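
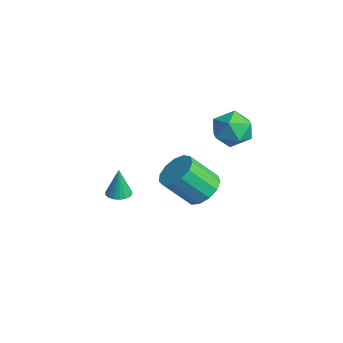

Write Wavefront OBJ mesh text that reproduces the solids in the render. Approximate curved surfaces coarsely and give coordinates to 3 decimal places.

v -1.431 -2.528 1.321
v -0.881 -2.201 1.337
v -1.509 -2.472 2.919
v -1.077 -1.995 1.32
v -1.343 -1.894 1.304
v -1.626 -1.919 1.291
v -1.871 -2.065 1.284
v -2.029 -2.302 1.284
v -2.068 -2.584 1.292
v -1.981 -2.855 1.306
v -1.785 -3.061 1.323
v -1.519 -3.162 1.339
v -1.236 -3.137 1.352
v -0.991 -2.991 1.359
v -0.833 -2.754 1.359
v -0.794 -2.472 1.351
v -2.409 2.353 -0.654
v -1.493 2.639 -0.136
v -1.956 1.353 1.392
v -2.871 1.067 0.874
v -1.929 3.026 0.057
v -2.392 1.74 1.585
v -2.518 3.199 0.024
v -2.98 1.913 1.553
v -3.072 3.103 -0.224
v -3.534 1.818 1.305
v -3.415 2.769 -0.608
v -3.877 1.484 0.92
v -3.439 2.303 -1.007
v -3.901 1.018 0.521
v -3.136 1.853 -1.295
v -3.598 0.567 0.234
v -2.602 1.561 -1.378
v -3.064 0.276 0.15
v -2.006 1.521 -1.232
v -2.469 0.235 0.296
v -1.539 1.745 -0.903
v -2.002 0.459 0.626
v -1.348 2.161 -0.494
v -1.81 0.876 1.034
v -3.39 3.99 3.554
v -2.627 4.873 3.56
v -1.973 2.767 3.3
v -1.21 3.65 3.306
v -1.769 3.356 4.287
v -2.645 4.111 4.444
v -1.955 3.529 2.416
v -2.831 4.284 2.573
v -1.74 4.588 2.856
v -1.625 4.481 4.013
v -2.975 3.159 2.847
v -2.86 3.052 4.004
f 2 1 4
f 2 4 3
f 4 1 5
f 4 5 3
f 5 1 6
f 5 6 3
f 6 1 7
f 6 7 3
f 7 1 8
f 7 8 3
f 8 1 9
f 8 9 3
f 9 1 10
f 9 10 3
f 10 1 11
f 10 11 3
f 11 1 12
f 11 12 3
f 12 1 13
f 12 13 3
f 13 1 14
f 13 14 3
f 14 1 15
f 14 15 3
f 15 1 16
f 15 16 3
f 16 1 2
f 16 2 3
f 18 17 21
f 18 21 19
f 19 21 22
f 19 22 20
f 21 17 23
f 21 23 22
f 22 23 24
f 22 24 20
f 23 17 25
f 23 25 24
f 24 25 26
f 24 26 20
f 25 17 27
f 25 27 26
f 26 27 28
f 26 28 20
f 27 17 29
f 27 29 28
f 28 29 30
f 28 30 20
f 29 17 31
f 29 31 30
f 30 31 32
f 30 32 20
f 31 17 33
f 31 33 32
f 32 33 34
f 32 34 20
f 33 17 35
f 33 35 34
f 34 35 36
f 34 36 20
f 35 17 37
f 35 37 36
f 36 37 38
f 36 38 20
f 37 17 39
f 37 39 38
f 38 39 40
f 38 40 20
f 39 17 18
f 39 18 40
f 40 18 19
f 40 19 20
f 41 52 46
f 41 46 42
f 41 42 48
f 41 48 51
f 41 51 52
f 42 46 50
f 46 52 45
f 52 51 43
f 51 48 47
f 48 42 49
f 44 50 45
f 44 45 43
f 44 43 47
f 44 47 49
f 44 49 50
f 45 50 46
f 43 45 52
f 47 43 51
f 49 47 48
f 50 49 42



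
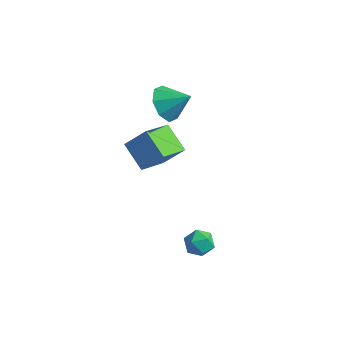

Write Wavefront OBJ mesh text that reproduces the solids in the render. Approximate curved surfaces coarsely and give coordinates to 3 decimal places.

v -1.339 2.051 3.457
v -0.739 2.084 2.645
v -0.241 2.449 4.283
v -1.088 2.76 2.783
v -1.584 3.02 3.315
v -1.936 2.713 3.931
v -1.938 2.018 4.269
v -1.589 1.342 4.131
v -1.093 1.081 3.598
v -0.741 1.389 2.983
v -3.661 2.058 -1.039
v -2.783 2.596 0.025
v -3.537 3.769 -2.007
v -2.659 4.307 -0.944
v -2.361 1.513 -1.836
v -1.483 2.051 -0.773
v -2.237 3.224 -2.805
v -1.359 3.762 -1.741
v 2.734 -1.955 -0.294
v 3.417 -1.827 -0.023
v 3.023 -3.113 -0.477
v 3.706 -2.985 -0.206
v 3.115 -2.964 0.249
v 2.936 -2.248 0.362
v 3.504 -2.692 -0.862
v 3.325 -1.976 -0.749
v 3.893 -2.282 -0.374
v 3.653 -2.451 0.312
v 2.787 -2.489 -0.812
v 2.547 -2.658 -0.126
f 2 1 4
f 2 4 3
f 4 1 5
f 4 5 3
f 5 1 6
f 5 6 3
f 6 1 7
f 6 7 3
f 7 1 8
f 7 8 3
f 8 1 9
f 8 9 3
f 9 1 10
f 9 10 3
f 10 1 2
f 10 2 3
f 12 14 11
f 15 12 11
f 11 14 13
f 13 15 11
f 12 18 14
f 16 12 15
f 16 18 12
f 14 18 13
f 17 15 13
f 13 18 17
f 17 16 15
f 18 16 17
f 19 30 24
f 19 24 20
f 19 20 26
f 19 26 29
f 19 29 30
f 20 24 28
f 24 30 23
f 30 29 21
f 29 26 25
f 26 20 27
f 22 28 23
f 22 23 21
f 22 21 25
f 22 25 27
f 22 27 28
f 23 28 24
f 21 23 30
f 25 21 29
f 27 25 26
f 28 27 20



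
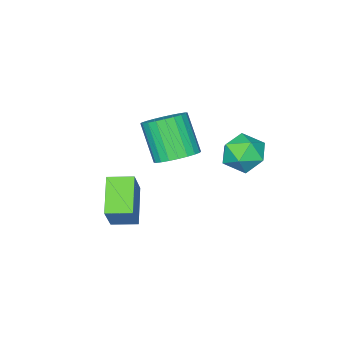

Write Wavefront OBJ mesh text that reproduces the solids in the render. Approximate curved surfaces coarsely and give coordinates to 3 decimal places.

v -0.742 -0.257 2.102
v 0.113 -0.209 2.306
v -0.184 -1.194 3.783
v -1.038 -1.243 3.578
v -0.01 0.069 2.466
v -0.307 -0.916 3.943
v -0.245 0.297 2.571
v -0.541 -0.689 4.048
v -0.555 0.44 2.604
v -0.851 -0.545 4.081
v -0.894 0.477 2.561
v -1.19 -0.508 4.038
v -1.209 0.403 2.448
v -1.505 -0.582 3.925
v -1.453 0.228 2.282
v -1.75 -0.758 3.759
v -1.589 -0.021 2.089
v -1.886 -1.006 3.566
v -1.596 -0.306 1.897
v -1.893 -1.291 3.374
v -1.473 -0.584 1.737
v -1.77 -1.569 3.214
v -1.239 -0.811 1.632
v -1.535 -1.797 3.109
v -0.929 -0.955 1.599
v -1.225 -1.94 3.076
v -0.59 -0.992 1.642
v -0.886 -1.977 3.119
v -0.275 -0.918 1.755
v -0.571 -1.903 3.232
v -0.03 -0.742 1.921
v -0.327 -1.728 3.398
v 0.106 -0.494 2.114
v -0.191 -1.479 3.591
v 0.03 -1.509 -1.963
v -1.01 -2.498 -1.034
v 0.772 -1.026 -0.618
v -0.269 -2.015 0.311
v 0.709 -2.305 -2.051
v -0.332 -3.294 -1.122
v 1.45 -1.822 -0.706
v 0.41 -2.811 0.223
v -3.86 1.147 1.972
v -3.167 1.716 1.67
v -3.013 -0.076 1.61
v -2.32 0.493 1.308
v -2.524 0.445 2.231
v -3.048 1.201 2.454
v -3.132 0.439 0.826
v -3.656 1.195 1.049
v -2.717 1.279 0.961
v -2.342 1.282 1.83
v -3.838 0.358 1.45
v -3.463 0.361 2.319
f 2 1 5
f 2 5 3
f 3 5 6
f 3 6 4
f 5 1 7
f 5 7 6
f 6 7 8
f 6 8 4
f 7 1 9
f 7 9 8
f 8 9 10
f 8 10 4
f 9 1 11
f 9 11 10
f 10 11 12
f 10 12 4
f 11 1 13
f 11 13 12
f 12 13 14
f 12 14 4
f 13 1 15
f 13 15 14
f 14 15 16
f 14 16 4
f 15 1 17
f 15 17 16
f 16 17 18
f 16 18 4
f 17 1 19
f 17 19 18
f 18 19 20
f 18 20 4
f 19 1 21
f 19 21 20
f 20 21 22
f 20 22 4
f 21 1 23
f 21 23 22
f 22 23 24
f 22 24 4
f 23 1 25
f 23 25 24
f 24 25 26
f 24 26 4
f 25 1 27
f 25 27 26
f 26 27 28
f 26 28 4
f 27 1 29
f 27 29 28
f 28 29 30
f 28 30 4
f 29 1 31
f 29 31 30
f 30 31 32
f 30 32 4
f 31 1 33
f 31 33 32
f 32 33 34
f 32 34 4
f 33 1 2
f 33 2 34
f 34 2 3
f 34 3 4
f 36 38 35
f 39 36 35
f 35 38 37
f 37 39 35
f 36 42 38
f 40 36 39
f 40 42 36
f 38 42 37
f 41 39 37
f 37 42 41
f 41 40 39
f 42 40 41
f 43 54 48
f 43 48 44
f 43 44 50
f 43 50 53
f 43 53 54
f 44 48 52
f 48 54 47
f 54 53 45
f 53 50 49
f 50 44 51
f 46 52 47
f 46 47 45
f 46 45 49
f 46 49 51
f 46 51 52
f 47 52 48
f 45 47 54
f 49 45 53
f 51 49 50
f 52 51 44



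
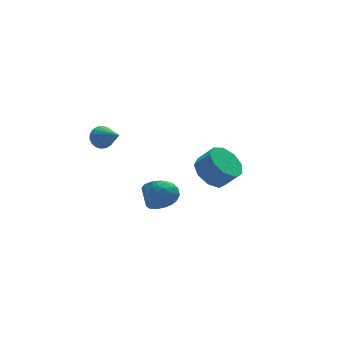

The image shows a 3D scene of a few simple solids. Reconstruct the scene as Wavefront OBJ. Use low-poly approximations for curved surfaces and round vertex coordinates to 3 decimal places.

v 1.784 0.558 -3.237
v 2.607 0.572 -3.769
v 3.179 0.116 -2.894
v 2.356 0.102 -2.363
v 2.544 1.146 -3.429
v 3.116 0.691 -2.554
v 2.125 1.445 -2.999
v 2.697 0.99 -2.124
v 1.547 1.329 -2.681
v 2.119 0.873 -1.806
v 1.079 0.852 -2.623
v 1.651 0.397 -1.749
v 0.941 0.237 -2.853
v 1.513 -0.218 -1.978
v 1.198 -0.227 -3.262
v 1.77 -0.683 -2.388
v 1.729 -0.325 -3.66
v 2.301 -0.78 -2.786
v 2.285 -0.009 -3.86
v 2.857 -0.464 -2.986
v -3.666 0.62 1.246
v -3.223 0.899 1.54
v -3.474 -0.68 2.194
v -3.439 0.969 1.679
v -3.701 0.969 1.733
v -3.956 0.901 1.69
v -4.153 0.777 1.56
v -4.253 0.622 1.367
v -4.237 0.466 1.15
v -4.108 0.341 0.953
v -3.892 0.271 0.813
v -3.63 0.271 0.76
v -3.375 0.339 0.802
v -3.178 0.463 0.933
v -3.078 0.619 1.126
v -3.094 0.774 1.342
v -2.41 -1.301 -1.63
v -1.883 -1.131 -2.083
v -1.797 -2.209 -1.257
v -1.27 -2.039 -1.71
v -1.408 -1.619 -1.147
v -1.786 -1.058 -1.378
v -1.894 -2.282 -1.962
v -2.272 -1.721 -2.193
v -1.564 -1.737 -2.288
v -1.264 -1.328 -1.784
v -2.416 -2.012 -1.556
v -2.116 -1.603 -1.052
v -2.2 -1.136 -1.889
v -1.48 -2.204 -1.451
v -1.561 -1.957 -1.12
v -1.251 -1.857 -1.386
v -2.143 -1.094 -1.475
v -1.834 -0.994 -1.741
v -1.554 -1.281 -1.191
v -1.846 -2.346 -1.599
v -1.537 -2.246 -1.865
v -2.429 -1.483 -1.954
v -2.119 -1.383 -2.22
v -2.126 -2.059 -2.149
v -1.703 -1.393 -2.276
v -1.343 -1.926 -2.057
v -1.709 -2.069 -2.205
v -1.932 -1.739 -2.34
v -1.526 -1.152 -1.98
v -1.166 -1.686 -1.761
v -1.247 -1.439 -1.43
v -1.47 -1.109 -1.565
v -1.339 -1.508 -2.1
v -2.514 -1.654 -1.579
v -2.154 -2.188 -1.36
v -2.21 -2.231 -1.775
v -2.433 -1.901 -1.91
v -2.337 -1.414 -1.283
v -1.977 -1.947 -1.064
v -1.748 -1.601 -1
v -1.971 -1.271 -1.135
v -2.341 -1.832 -1.24
v -1.004 0.306 -4.159
v -0.823 0.009 -3.646
v -0.534 0.978 -3.188
v -0.716 1.274 -3.701
v -0.499 0.041 -3.917
v -0.21 1.009 -3.459
v -0.411 0.196 -4.302
v -0.122 1.165 -3.844
v -0.601 0.403 -4.62
v -0.312 1.372 -4.161
v -0.98 0.564 -4.722
v -0.691 1.533 -4.264
v -1.37 0.605 -4.561
v -1.081 1.573 -4.102
v -1.589 0.505 -4.212
v -1.3 1.474 -3.753
v -1.535 0.312 -3.838
v -1.246 1.281 -3.38
v -1.232 0.116 -3.615
v -0.943 1.085 -3.156
f 2 1 5
f 2 5 3
f 3 5 6
f 3 6 4
f 5 1 7
f 5 7 6
f 6 7 8
f 6 8 4
f 7 1 9
f 7 9 8
f 8 9 10
f 8 10 4
f 9 1 11
f 9 11 10
f 10 11 12
f 10 12 4
f 11 1 13
f 11 13 12
f 12 13 14
f 12 14 4
f 13 1 15
f 13 15 14
f 14 15 16
f 14 16 4
f 15 1 17
f 15 17 16
f 16 17 18
f 16 18 4
f 17 1 19
f 17 19 18
f 18 19 20
f 18 20 4
f 19 1 2
f 19 2 20
f 20 2 3
f 20 3 4
f 22 21 24
f 22 24 23
f 24 21 25
f 24 25 23
f 25 21 26
f 25 26 23
f 26 21 27
f 26 27 23
f 27 21 28
f 27 28 23
f 28 21 29
f 28 29 23
f 29 21 30
f 29 30 23
f 30 21 31
f 30 31 23
f 31 21 32
f 31 32 23
f 32 21 33
f 32 33 23
f 33 21 34
f 33 34 23
f 34 21 35
f 34 35 23
f 35 21 36
f 35 36 23
f 36 21 22
f 36 22 23
f 37 74 53
f 74 48 77
f 53 77 42
f 74 77 53
f 37 53 49
f 53 42 54
f 49 54 38
f 53 54 49
f 37 49 58
f 49 38 59
f 58 59 44
f 49 59 58
f 37 58 70
f 58 44 73
f 70 73 47
f 58 73 70
f 37 70 74
f 70 47 78
f 74 78 48
f 70 78 74
f 38 54 65
f 54 42 68
f 65 68 46
f 54 68 65
f 42 77 55
f 77 48 76
f 55 76 41
f 77 76 55
f 48 78 75
f 78 47 71
f 75 71 39
f 78 71 75
f 47 73 72
f 73 44 60
f 72 60 43
f 73 60 72
f 44 59 64
f 59 38 61
f 64 61 45
f 59 61 64
f 40 66 52
f 66 46 67
f 52 67 41
f 66 67 52
f 40 52 50
f 52 41 51
f 50 51 39
f 52 51 50
f 40 50 57
f 50 39 56
f 57 56 43
f 50 56 57
f 40 57 62
f 57 43 63
f 62 63 45
f 57 63 62
f 40 62 66
f 62 45 69
f 66 69 46
f 62 69 66
f 41 67 55
f 67 46 68
f 55 68 42
f 67 68 55
f 39 51 75
f 51 41 76
f 75 76 48
f 51 76 75
f 43 56 72
f 56 39 71
f 72 71 47
f 56 71 72
f 45 63 64
f 63 43 60
f 64 60 44
f 63 60 64
f 46 69 65
f 69 45 61
f 65 61 38
f 69 61 65
f 80 79 83
f 80 83 81
f 81 83 84
f 81 84 82
f 83 79 85
f 83 85 84
f 84 85 86
f 84 86 82
f 85 79 87
f 85 87 86
f 86 87 88
f 86 88 82
f 87 79 89
f 87 89 88
f 88 89 90
f 88 90 82
f 89 79 91
f 89 91 90
f 90 91 92
f 90 92 82
f 91 79 93
f 91 93 92
f 92 93 94
f 92 94 82
f 93 79 95
f 93 95 94
f 94 95 96
f 94 96 82
f 95 79 97
f 95 97 96
f 96 97 98
f 96 98 82
f 97 79 80
f 97 80 98
f 98 80 81
f 98 81 82



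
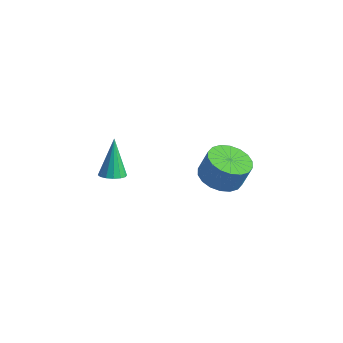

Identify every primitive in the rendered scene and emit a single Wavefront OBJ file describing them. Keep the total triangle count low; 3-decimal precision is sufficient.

v 2.443 2.719 2.987
v 3.25 2.388 2.809
v 3.564 2.59 3.854
v 2.757 2.921 4.033
v 3.291 2.773 2.722
v 3.605 2.974 3.768
v 3.164 3.147 2.688
v 3.478 3.348 3.734
v 2.895 3.436 2.713
v 3.209 3.637 3.759
v 2.535 3.583 2.793
v 2.849 3.784 3.838
v 2.158 3.559 2.911
v 2.472 3.761 3.956
v 1.837 3.369 3.044
v 2.151 3.57 4.089
v 1.636 3.05 3.166
v 1.95 3.252 4.211
v 1.595 2.666 3.252
v 1.909 2.867 4.298
v 1.722 2.292 3.286
v 2.036 2.493 4.332
v 1.991 2.003 3.261
v 2.305 2.204 4.307
v 2.351 1.856 3.182
v 2.665 2.057 4.227
v 2.728 1.879 3.064
v 3.042 2.081 4.109
v 3.049 2.07 2.931
v 3.363 2.271 3.976
v -2.172 1.632 0.95
v -1.775 1.311 1.179
v -2.628 2.208 2.55
v -1.645 1.564 1.125
v -1.656 1.835 1.024
v -1.805 2.052 0.903
v -2.053 2.157 0.795
v -2.333 2.12 0.729
v -2.57 1.953 0.721
v -2.7 1.7 0.776
v -2.689 1.429 0.876
v -2.539 1.212 0.997
v -2.291 1.107 1.105
v -2.012 1.143 1.172
f 2 1 5
f 2 5 3
f 3 5 6
f 3 6 4
f 5 1 7
f 5 7 6
f 6 7 8
f 6 8 4
f 7 1 9
f 7 9 8
f 8 9 10
f 8 10 4
f 9 1 11
f 9 11 10
f 10 11 12
f 10 12 4
f 11 1 13
f 11 13 12
f 12 13 14
f 12 14 4
f 13 1 15
f 13 15 14
f 14 15 16
f 14 16 4
f 15 1 17
f 15 17 16
f 16 17 18
f 16 18 4
f 17 1 19
f 17 19 18
f 18 19 20
f 18 20 4
f 19 1 21
f 19 21 20
f 20 21 22
f 20 22 4
f 21 1 23
f 21 23 22
f 22 23 24
f 22 24 4
f 23 1 25
f 23 25 24
f 24 25 26
f 24 26 4
f 25 1 27
f 25 27 26
f 26 27 28
f 26 28 4
f 27 1 29
f 27 29 28
f 28 29 30
f 28 30 4
f 29 1 2
f 29 2 30
f 30 2 3
f 30 3 4
f 32 31 34
f 32 34 33
f 34 31 35
f 34 35 33
f 35 31 36
f 35 36 33
f 36 31 37
f 36 37 33
f 37 31 38
f 37 38 33
f 38 31 39
f 38 39 33
f 39 31 40
f 39 40 33
f 40 31 41
f 40 41 33
f 41 31 42
f 41 42 33
f 42 31 43
f 42 43 33
f 43 31 44
f 43 44 33
f 44 31 32
f 44 32 33



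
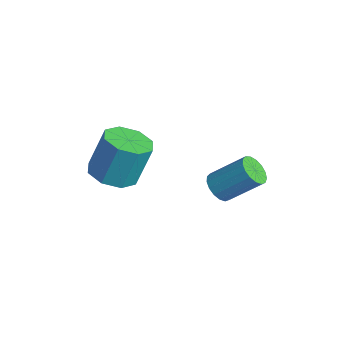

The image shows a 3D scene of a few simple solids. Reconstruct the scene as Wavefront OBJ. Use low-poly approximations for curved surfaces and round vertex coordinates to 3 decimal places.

v 0.582 0.072 1.038
v 1.036 -0.347 1.159
v 1.693 0.668 2.222
v 1.238 1.088 2.102
v 1.148 -0.183 0.932
v 1.805 0.833 1.995
v 1.13 0.04 0.73
v 1.787 1.056 1.793
v 0.987 0.271 0.599
v 1.644 1.286 1.662
v 0.751 0.456 0.568
v 1.407 1.471 1.631
v 0.476 0.553 0.645
v 1.132 1.568 1.708
v 0.225 0.54 0.812
v 0.882 1.555 1.875
v 0.056 0.42 1.031
v 0.713 1.435 2.094
v 0.008 0.22 1.252
v 0.664 1.235 2.315
v 0.091 -0.013 1.424
v 0.747 1.002 2.487
v 0.286 -0.227 1.507
v 0.943 0.788 2.57
v 0.549 -0.372 1.483
v 1.206 0.643 2.546
v 0.82 -0.416 1.358
v 1.477 0.599 2.421
v -0.876 -3.232 1.896
v -0.275 -3.893 2.117
v -0.204 -3.289 3.726
v -0.804 -2.628 3.504
v 0.041 -3.308 1.884
v 0.112 -2.705 3.493
v -0.18 -2.679 1.657
v -0.109 -2.075 3.266
v -0.808 -2.374 1.571
v -0.737 -1.77 3.18
v -1.476 -2.571 1.674
v -1.405 -1.967 3.283
v -1.792 -3.155 1.907
v -1.721 -2.552 3.516
v -1.571 -3.785 2.134
v -1.5 -3.181 3.743
v -0.943 -4.09 2.22
v -0.872 -3.486 3.829
f 2 1 5
f 2 5 3
f 3 5 6
f 3 6 4
f 5 1 7
f 5 7 6
f 6 7 8
f 6 8 4
f 7 1 9
f 7 9 8
f 8 9 10
f 8 10 4
f 9 1 11
f 9 11 10
f 10 11 12
f 10 12 4
f 11 1 13
f 11 13 12
f 12 13 14
f 12 14 4
f 13 1 15
f 13 15 14
f 14 15 16
f 14 16 4
f 15 1 17
f 15 17 16
f 16 17 18
f 16 18 4
f 17 1 19
f 17 19 18
f 18 19 20
f 18 20 4
f 19 1 21
f 19 21 20
f 20 21 22
f 20 22 4
f 21 1 23
f 21 23 22
f 22 23 24
f 22 24 4
f 23 1 25
f 23 25 24
f 24 25 26
f 24 26 4
f 25 1 27
f 25 27 26
f 26 27 28
f 26 28 4
f 27 1 2
f 27 2 28
f 28 2 3
f 28 3 4
f 30 29 33
f 30 33 31
f 31 33 34
f 31 34 32
f 33 29 35
f 33 35 34
f 34 35 36
f 34 36 32
f 35 29 37
f 35 37 36
f 36 37 38
f 36 38 32
f 37 29 39
f 37 39 38
f 38 39 40
f 38 40 32
f 39 29 41
f 39 41 40
f 40 41 42
f 40 42 32
f 41 29 43
f 41 43 42
f 42 43 44
f 42 44 32
f 43 29 45
f 43 45 44
f 44 45 46
f 44 46 32
f 45 29 30
f 45 30 46
f 46 30 31
f 46 31 32



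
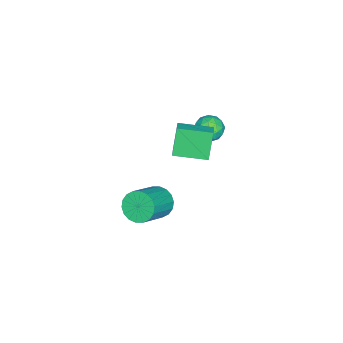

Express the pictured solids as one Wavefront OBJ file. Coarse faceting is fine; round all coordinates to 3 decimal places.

v -0.784 1.299 -1.967
v -1.545 1.229 -0.227
v -1.461 3.168 -2.188
v -2.222 3.098 -0.448
v 0.042 1.642 -1.592
v -0.719 1.572 0.148
v -0.635 3.511 -1.813
v -1.396 3.441 -0.073
v 2.953 2.133 -2.889
v 3.494 2.252 -3.722
v 5.248 1.966 -2.623
v 4.707 1.847 -1.791
v 3.462 2.667 -3.564
v 5.217 2.381 -2.465
v 3.33 2.976 -3.273
v 5.085 2.69 -2.174
v 3.123 3.118 -2.905
v 4.878 2.832 -1.807
v 2.883 3.065 -2.535
v 4.637 2.779 -1.436
v 2.656 2.828 -2.234
v 4.41 2.542 -1.136
v 2.488 2.453 -2.064
v 4.242 2.167 -0.965
v 2.412 2.014 -2.057
v 4.166 1.728 -0.958
v 2.443 1.599 -2.215
v 4.198 1.313 -1.116
v 2.575 1.29 -2.506
v 4.33 1.004 -1.407
v 2.782 1.148 -2.873
v 4.537 0.862 -1.775
v 3.023 1.201 -3.244
v 4.777 0.915 -2.145
v 3.25 1.438 -3.544
v 5.004 1.152 -2.446
v 3.418 1.813 -3.715
v 5.172 1.527 -2.616
v -2.765 3.168 -1.955
v -2.22 2.852 -1.292
v -3.78 2.148 -1.608
v -3.235 1.832 -0.945
v -3.623 2.656 -0.864
v -2.997 3.286 -1.078
v -3.003 1.714 -1.822
v -2.377 2.344 -2.036
v -2.368 1.953 -1.21
v -2.751 2.535 -0.617
v -3.249 2.465 -2.283
v -3.632 3.047 -1.69
v -2.404 3.1 -1.654
v -3.596 1.9 -1.246
v -3.825 2.385 -1.198
v -3.504 2.199 -0.808
v -2.86 3.355 -1.528
v -2.54 3.169 -1.138
v -3.364 3.054 -0.886
v -3.46 1.831 -1.762
v -3.14 1.645 -1.372
v -2.496 2.801 -2.092
v -2.175 2.615 -1.702
v -2.636 1.946 -2.014
v -2.17 2.385 -1.216
v -2.766 1.786 -1.012
v -2.63 1.716 -1.528
v -2.262 2.087 -1.654
v -2.395 2.728 -0.867
v -2.991 2.128 -0.664
v -3.22 2.612 -0.616
v -2.851 2.983 -0.742
v -2.482 2.199 -0.819
v -3.009 2.872 -2.236
v -3.605 2.272 -2.033
v -3.149 2.017 -2.158
v -2.78 2.388 -2.284
v -3.234 3.214 -1.888
v -3.83 2.615 -1.684
v -3.738 2.913 -1.246
v -3.37 3.284 -1.372
v -3.518 2.801 -2.081
f 2 4 1
f 5 2 1
f 1 4 3
f 3 5 1
f 2 8 4
f 6 2 5
f 6 8 2
f 4 8 3
f 7 5 3
f 3 8 7
f 7 6 5
f 8 6 7
f 10 9 13
f 10 13 11
f 11 13 14
f 11 14 12
f 13 9 15
f 13 15 14
f 14 15 16
f 14 16 12
f 15 9 17
f 15 17 16
f 16 17 18
f 16 18 12
f 17 9 19
f 17 19 18
f 18 19 20
f 18 20 12
f 19 9 21
f 19 21 20
f 20 21 22
f 20 22 12
f 21 9 23
f 21 23 22
f 22 23 24
f 22 24 12
f 23 9 25
f 23 25 24
f 24 25 26
f 24 26 12
f 25 9 27
f 25 27 26
f 26 27 28
f 26 28 12
f 27 9 29
f 27 29 28
f 28 29 30
f 28 30 12
f 29 9 31
f 29 31 30
f 30 31 32
f 30 32 12
f 31 9 33
f 31 33 32
f 32 33 34
f 32 34 12
f 33 9 35
f 33 35 34
f 34 35 36
f 34 36 12
f 35 9 37
f 35 37 36
f 36 37 38
f 36 38 12
f 37 9 10
f 37 10 38
f 38 10 11
f 38 11 12
f 39 76 55
f 76 50 79
f 55 79 44
f 76 79 55
f 39 55 51
f 55 44 56
f 51 56 40
f 55 56 51
f 39 51 60
f 51 40 61
f 60 61 46
f 51 61 60
f 39 60 72
f 60 46 75
f 72 75 49
f 60 75 72
f 39 72 76
f 72 49 80
f 76 80 50
f 72 80 76
f 40 56 67
f 56 44 70
f 67 70 48
f 56 70 67
f 44 79 57
f 79 50 78
f 57 78 43
f 79 78 57
f 50 80 77
f 80 49 73
f 77 73 41
f 80 73 77
f 49 75 74
f 75 46 62
f 74 62 45
f 75 62 74
f 46 61 66
f 61 40 63
f 66 63 47
f 61 63 66
f 42 68 54
f 68 48 69
f 54 69 43
f 68 69 54
f 42 54 52
f 54 43 53
f 52 53 41
f 54 53 52
f 42 52 59
f 52 41 58
f 59 58 45
f 52 58 59
f 42 59 64
f 59 45 65
f 64 65 47
f 59 65 64
f 42 64 68
f 64 47 71
f 68 71 48
f 64 71 68
f 43 69 57
f 69 48 70
f 57 70 44
f 69 70 57
f 41 53 77
f 53 43 78
f 77 78 50
f 53 78 77
f 45 58 74
f 58 41 73
f 74 73 49
f 58 73 74
f 47 65 66
f 65 45 62
f 66 62 46
f 65 62 66
f 48 71 67
f 71 47 63
f 67 63 40
f 71 63 67



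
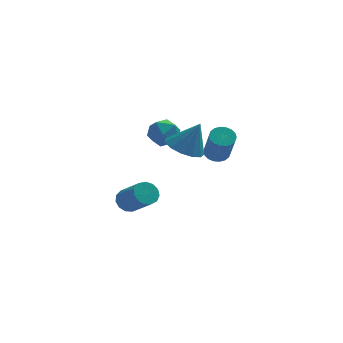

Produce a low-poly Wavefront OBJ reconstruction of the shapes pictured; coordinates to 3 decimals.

v -1.166 2.324 -3.568
v -0.514 2.51 -3.866
v 0.377 1.302 -2.669
v -0.274 1.116 -2.372
v -0.579 2.775 -3.55
v 0.312 1.567 -2.354
v -0.83 2.896 -3.241
v 0.061 1.688 -2.044
v -1.188 2.836 -3.035
v -0.296 1.628 -1.838
v -1.538 2.614 -2.998
v -0.647 1.406 -1.802
v -1.771 2.299 -3.143
v -0.879 1.091 -1.946
v -1.811 1.992 -3.423
v -0.919 0.784 -2.226
v -1.646 1.791 -3.748
v -0.755 0.583 -2.552
v -1.329 1.759 -4.017
v -0.438 0.551 -2.821
v -0.96 1.906 -4.143
v -0.069 0.698 -2.947
v -0.656 2.186 -4.087
v 0.235 0.978 -2.89
v 1.42 -2.114 2.543
v 2.359 -2.221 2.086
v 2.18 -2.086 4.097
v 2.257 -1.639 2.124
v 1.89 -1.208 2.296
v 1.373 -1.065 2.547
v 0.871 -1.255 2.796
v 0.544 -1.718 2.965
v 0.494 -2.306 3
v 0.738 -2.834 2.89
v 1.199 -3.133 2.67
v 1.73 -3.109 2.41
v 2.162 -2.769 2.192
v 0.742 3.477 0.843
v 1.51 2.962 1.128
v -0.19 2.258 1.152
v 0.578 1.743 1.437
v 0.275 2.493 1.967
v 0.851 3.246 1.776
v 0.469 1.974 0.504
v 1.045 2.727 0.313
v 1.341 2.033 0.918
v 1.221 2.354 1.823
v 0.099 2.866 0.457
v -0.021 3.187 1.362
v 3.243 1.308 0.362
v 3.707 1.744 0.601
v 3.901 0.608 2.297
v 3.437 0.172 2.058
v 3.447 1.857 0.707
v 3.641 0.721 2.402
v 3.147 1.862 0.745
v 3.341 0.726 2.44
v 2.866 1.757 0.707
v 3.06 0.621 2.402
v 2.659 1.563 0.6
v 2.853 0.427 2.295
v 2.568 1.319 0.447
v 2.762 0.183 2.142
v 2.611 1.072 0.277
v 2.805 -0.064 1.972
v 2.779 0.872 0.123
v 2.973 -0.264 1.819
v 3.039 0.759 0.018
v 3.233 -0.377 1.713
v 3.339 0.754 -0.02
v 3.533 -0.382 1.675
v 3.62 0.859 0.018
v 3.814 -0.277 1.713
v 3.827 1.053 0.125
v 4.021 -0.083 1.82
v 3.918 1.297 0.278
v 4.112 0.161 1.973
v 3.875 1.544 0.448
v 4.069 0.408 2.143
f 2 1 5
f 2 5 3
f 3 5 6
f 3 6 4
f 5 1 7
f 5 7 6
f 6 7 8
f 6 8 4
f 7 1 9
f 7 9 8
f 8 9 10
f 8 10 4
f 9 1 11
f 9 11 10
f 10 11 12
f 10 12 4
f 11 1 13
f 11 13 12
f 12 13 14
f 12 14 4
f 13 1 15
f 13 15 14
f 14 15 16
f 14 16 4
f 15 1 17
f 15 17 16
f 16 17 18
f 16 18 4
f 17 1 19
f 17 19 18
f 18 19 20
f 18 20 4
f 19 1 21
f 19 21 20
f 20 21 22
f 20 22 4
f 21 1 23
f 21 23 22
f 22 23 24
f 22 24 4
f 23 1 2
f 23 2 24
f 24 2 3
f 24 3 4
f 26 25 28
f 26 28 27
f 28 25 29
f 28 29 27
f 29 25 30
f 29 30 27
f 30 25 31
f 30 31 27
f 31 25 32
f 31 32 27
f 32 25 33
f 32 33 27
f 33 25 34
f 33 34 27
f 34 25 35
f 34 35 27
f 35 25 36
f 35 36 27
f 36 25 37
f 36 37 27
f 37 25 26
f 37 26 27
f 38 49 43
f 38 43 39
f 38 39 45
f 38 45 48
f 38 48 49
f 39 43 47
f 43 49 42
f 49 48 40
f 48 45 44
f 45 39 46
f 41 47 42
f 41 42 40
f 41 40 44
f 41 44 46
f 41 46 47
f 42 47 43
f 40 42 49
f 44 40 48
f 46 44 45
f 47 46 39
f 51 50 54
f 51 54 52
f 52 54 55
f 52 55 53
f 54 50 56
f 54 56 55
f 55 56 57
f 55 57 53
f 56 50 58
f 56 58 57
f 57 58 59
f 57 59 53
f 58 50 60
f 58 60 59
f 59 60 61
f 59 61 53
f 60 50 62
f 60 62 61
f 61 62 63
f 61 63 53
f 62 50 64
f 62 64 63
f 63 64 65
f 63 65 53
f 64 50 66
f 64 66 65
f 65 66 67
f 65 67 53
f 66 50 68
f 66 68 67
f 67 68 69
f 67 69 53
f 68 50 70
f 68 70 69
f 69 70 71
f 69 71 53
f 70 50 72
f 70 72 71
f 71 72 73
f 71 73 53
f 72 50 74
f 72 74 73
f 73 74 75
f 73 75 53
f 74 50 76
f 74 76 75
f 75 76 77
f 75 77 53
f 76 50 78
f 76 78 77
f 77 78 79
f 77 79 53
f 78 50 51
f 78 51 79
f 79 51 52
f 79 52 53



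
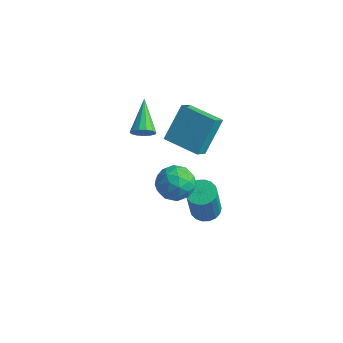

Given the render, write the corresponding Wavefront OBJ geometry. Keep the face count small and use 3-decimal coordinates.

v 0.59 -1.334 1.605
v 0.977 -0.954 1.4
v -0.27 0.014 2.475
v 0.736 -0.966 1.18
v 0.448 -1.095 1.095
v 0.205 -1.3 1.172
v 0.084 -1.515 1.386
v 0.124 -1.673 1.67
v 0.312 -1.723 1.933
v 0.588 -1.649 2.091
v 0.865 -1.476 2.095
v 1.054 -1.257 1.944
v 1.096 -1.062 1.684
v 2.609 0.629 -4.724
v 3.322 0.722 -4.758
v 3.504 0.065 -2.73
v 2.791 -0.029 -2.696
v 3.218 1.007 -4.656
v 3.4 0.35 -2.628
v 2.993 1.217 -4.568
v 3.175 0.56 -2.539
v 2.692 1.311 -4.511
v 2.874 0.654 -2.482
v 2.374 1.27 -4.495
v 2.556 0.613 -2.467
v 2.103 1.101 -4.526
v 2.285 0.444 -2.497
v 1.933 0.839 -4.595
v 2.115 0.182 -2.567
v 1.896 0.535 -4.69
v 2.078 -0.122 -2.662
v 2 0.25 -4.792
v 2.182 -0.407 -2.764
v 2.225 0.04 -4.881
v 2.407 -0.617 -2.852
v 2.526 -0.054 -4.938
v 2.708 -0.711 -2.909
v 2.844 -0.013 -4.953
v 3.026 -0.67 -2.925
v 3.115 0.156 -4.923
v 3.297 -0.501 -2.894
v 3.285 0.418 -4.853
v 3.467 -0.239 -2.825
v 0.787 -0.039 0.163
v 0.893 1.217 1.65
v 0.741 0.679 -0.441
v 0.848 1.936 1.046
v 2.552 -0.036 0.034
v 2.659 1.221 1.521
v 2.507 0.683 -0.57
v 2.613 1.939 0.917
v 2.299 -0.828 -0.396
v 2.894 -1.386 0.104
v 2.126 -1.954 -1.444
v 2.721 -2.512 -0.944
v 1.857 -2.299 -0.593
v 1.964 -1.603 0.055
v 3.056 -1.737 -1.395
v 3.163 -1.041 -0.747
v 3.363 -1.947 -0.513
v 2.621 -2.295 -0.018
v 2.399 -1.045 -1.322
v 1.657 -1.393 -0.827
v 2.612 -1.008 -0.054
v 2.408 -2.332 -1.286
v 1.9 -2.207 -1.08
v 2.25 -2.534 -0.786
v 2.065 -1.136 -0.083
v 2.415 -1.464 0.211
v 1.805 -2.001 -0.199
v 2.605 -1.876 -1.551
v 2.955 -2.204 -1.257
v 2.77 -0.806 -0.554
v 3.12 -1.133 -0.26
v 3.215 -1.339 -1.141
v 3.237 -1.666 -0.123
v 3.135 -2.327 -0.739
v 3.332 -1.872 -1.004
v 3.395 -1.463 -0.623
v 2.801 -1.87 0.169
v 2.7 -2.532 -0.448
v 2.192 -2.407 -0.241
v 2.254 -1.998 0.139
v 3.077 -2.2 -0.194
v 2.32 -0.808 -0.892
v 2.219 -1.47 -1.509
v 2.766 -1.342 -1.479
v 2.828 -0.933 -1.099
v 1.885 -1.013 -0.601
v 1.783 -1.674 -1.217
v 1.625 -1.877 -0.717
v 1.688 -1.468 -0.336
v 1.943 -1.14 -1.146
f 2 1 4
f 2 4 3
f 4 1 5
f 4 5 3
f 5 1 6
f 5 6 3
f 6 1 7
f 6 7 3
f 7 1 8
f 7 8 3
f 8 1 9
f 8 9 3
f 9 1 10
f 9 10 3
f 10 1 11
f 10 11 3
f 11 1 12
f 11 12 3
f 12 1 13
f 12 13 3
f 13 1 2
f 13 2 3
f 15 14 18
f 15 18 16
f 16 18 19
f 16 19 17
f 18 14 20
f 18 20 19
f 19 20 21
f 19 21 17
f 20 14 22
f 20 22 21
f 21 22 23
f 21 23 17
f 22 14 24
f 22 24 23
f 23 24 25
f 23 25 17
f 24 14 26
f 24 26 25
f 25 26 27
f 25 27 17
f 26 14 28
f 26 28 27
f 27 28 29
f 27 29 17
f 28 14 30
f 28 30 29
f 29 30 31
f 29 31 17
f 30 14 32
f 30 32 31
f 31 32 33
f 31 33 17
f 32 14 34
f 32 34 33
f 33 34 35
f 33 35 17
f 34 14 36
f 34 36 35
f 35 36 37
f 35 37 17
f 36 14 38
f 36 38 37
f 37 38 39
f 37 39 17
f 38 14 40
f 38 40 39
f 39 40 41
f 39 41 17
f 40 14 42
f 40 42 41
f 41 42 43
f 41 43 17
f 42 14 15
f 42 15 43
f 43 15 16
f 43 16 17
f 45 47 44
f 48 45 44
f 44 47 46
f 46 48 44
f 45 51 47
f 49 45 48
f 49 51 45
f 47 51 46
f 50 48 46
f 46 51 50
f 50 49 48
f 51 49 50
f 52 89 68
f 89 63 92
f 68 92 57
f 89 92 68
f 52 68 64
f 68 57 69
f 64 69 53
f 68 69 64
f 52 64 73
f 64 53 74
f 73 74 59
f 64 74 73
f 52 73 85
f 73 59 88
f 85 88 62
f 73 88 85
f 52 85 89
f 85 62 93
f 89 93 63
f 85 93 89
f 53 69 80
f 69 57 83
f 80 83 61
f 69 83 80
f 57 92 70
f 92 63 91
f 70 91 56
f 92 91 70
f 63 93 90
f 93 62 86
f 90 86 54
f 93 86 90
f 62 88 87
f 88 59 75
f 87 75 58
f 88 75 87
f 59 74 79
f 74 53 76
f 79 76 60
f 74 76 79
f 55 81 67
f 81 61 82
f 67 82 56
f 81 82 67
f 55 67 65
f 67 56 66
f 65 66 54
f 67 66 65
f 55 65 72
f 65 54 71
f 72 71 58
f 65 71 72
f 55 72 77
f 72 58 78
f 77 78 60
f 72 78 77
f 55 77 81
f 77 60 84
f 81 84 61
f 77 84 81
f 56 82 70
f 82 61 83
f 70 83 57
f 82 83 70
f 54 66 90
f 66 56 91
f 90 91 63
f 66 91 90
f 58 71 87
f 71 54 86
f 87 86 62
f 71 86 87
f 60 78 79
f 78 58 75
f 79 75 59
f 78 75 79
f 61 84 80
f 84 60 76
f 80 76 53
f 84 76 80



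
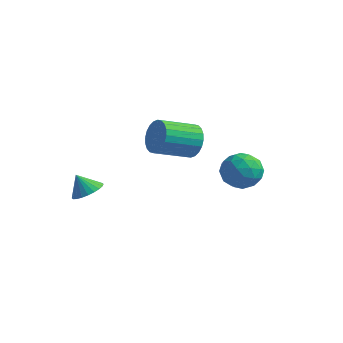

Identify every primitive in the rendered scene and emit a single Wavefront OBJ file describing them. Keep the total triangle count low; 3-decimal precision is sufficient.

v -2.762 -3.685 -2.581
v -2.083 -4.094 -2.201
v -3.378 -3.775 -1.579
v -2.012 -3.766 -2.128
v -2.056 -3.426 -2.125
v -2.208 -3.125 -2.191
v -2.443 -2.909 -2.316
v -2.728 -2.811 -2.482
v -3.018 -2.847 -2.663
v -3.268 -3.01 -2.831
v -3.442 -3.276 -2.962
v -3.512 -3.604 -3.034
v -3.468 -3.944 -3.038
v -3.317 -4.245 -2.972
v -3.081 -4.461 -2.847
v -2.797 -4.559 -2.681
v -2.507 -4.523 -2.5
v -2.256 -4.36 -2.332
v -0.301 2.055 -1.156
v 0.385 1.95 -0.368
v -0.772 0.32 0.423
v -1.459 0.425 -0.364
v 0.119 2.217 -0.207
v -1.038 0.586 0.584
v -0.211 2.459 -0.191
v -1.368 0.829 0.6
v -0.555 2.64 -0.321
v -1.712 1.009 0.47
v -0.86 2.732 -0.578
v -2.017 1.101 0.213
v -1.08 2.72 -0.924
v -2.237 1.09 -0.133
v -1.182 2.608 -1.304
v -2.339 0.977 -0.513
v -1.149 2.411 -1.662
v -2.307 0.781 -0.871
v -0.988 2.16 -1.943
v -2.145 0.53 -1.152
v -0.722 1.894 -2.104
v -1.879 0.263 -1.313
v -0.392 1.651 -2.12
v -1.549 0.021 -1.329
v -0.048 1.471 -1.99
v -1.205 -0.16 -1.199
v 0.257 1.379 -1.733
v -0.9 -0.252 -0.942
v 0.477 1.39 -1.387
v -0.68 -0.24 -0.596
v 0.579 1.503 -1.007
v -0.578 -0.128 -0.216
v 0.547 1.699 -0.649
v -0.611 0.069 0.142
v 3.863 0.81 -1.998
v 4.656 0.343 -1.315
v 2.524 0.137 -0.905
v 3.317 -0.33 -0.222
v 3.199 0.809 -0.266
v 4.026 1.225 -0.942
v 3.154 -0.745 -1.278
v 3.981 -0.329 -1.954
v 4.217 -0.618 -0.87
v 4.246 0.342 -0.245
v 2.934 0.138 -1.975
v 2.963 1.098 -1.35
v 4.377 0.636 -1.753
v 2.803 -0.156 -0.467
v 2.734 0.514 -0.493
v 3.2 0.239 -0.092
v 4.007 1.154 -1.533
v 4.473 0.879 -1.132
v 3.617 1.153 -0.515
v 2.707 -0.399 -1.088
v 3.173 -0.674 -0.687
v 3.98 0.241 -2.128
v 4.446 -0.034 -1.727
v 3.563 -0.673 -1.705
v 4.585 -0.204 -1.09
v 3.799 -0.6 -0.447
v 3.702 -0.843 -1.068
v 4.189 -0.599 -1.465
v 4.602 0.36 -0.722
v 3.815 -0.036 -0.08
v 3.746 0.634 -0.106
v 4.232 0.878 -0.503
v 4.344 -0.205 -0.461
v 3.365 0.516 -2.14
v 2.578 0.12 -1.498
v 2.948 -0.398 -1.717
v 3.434 -0.154 -2.114
v 3.381 1.08 -1.773
v 2.595 0.684 -1.13
v 2.991 1.079 -0.755
v 3.478 1.323 -1.152
v 2.836 0.685 -1.759
f 2 1 4
f 2 4 3
f 4 1 5
f 4 5 3
f 5 1 6
f 5 6 3
f 6 1 7
f 6 7 3
f 7 1 8
f 7 8 3
f 8 1 9
f 8 9 3
f 9 1 10
f 9 10 3
f 10 1 11
f 10 11 3
f 11 1 12
f 11 12 3
f 12 1 13
f 12 13 3
f 13 1 14
f 13 14 3
f 14 1 15
f 14 15 3
f 15 1 16
f 15 16 3
f 16 1 17
f 16 17 3
f 17 1 18
f 17 18 3
f 18 1 2
f 18 2 3
f 20 19 23
f 20 23 21
f 21 23 24
f 21 24 22
f 23 19 25
f 23 25 24
f 24 25 26
f 24 26 22
f 25 19 27
f 25 27 26
f 26 27 28
f 26 28 22
f 27 19 29
f 27 29 28
f 28 29 30
f 28 30 22
f 29 19 31
f 29 31 30
f 30 31 32
f 30 32 22
f 31 19 33
f 31 33 32
f 32 33 34
f 32 34 22
f 33 19 35
f 33 35 34
f 34 35 36
f 34 36 22
f 35 19 37
f 35 37 36
f 36 37 38
f 36 38 22
f 37 19 39
f 37 39 38
f 38 39 40
f 38 40 22
f 39 19 41
f 39 41 40
f 40 41 42
f 40 42 22
f 41 19 43
f 41 43 42
f 42 43 44
f 42 44 22
f 43 19 45
f 43 45 44
f 44 45 46
f 44 46 22
f 45 19 47
f 45 47 46
f 46 47 48
f 46 48 22
f 47 19 49
f 47 49 48
f 48 49 50
f 48 50 22
f 49 19 51
f 49 51 50
f 50 51 52
f 50 52 22
f 51 19 20
f 51 20 52
f 52 20 21
f 52 21 22
f 53 90 69
f 90 64 93
f 69 93 58
f 90 93 69
f 53 69 65
f 69 58 70
f 65 70 54
f 69 70 65
f 53 65 74
f 65 54 75
f 74 75 60
f 65 75 74
f 53 74 86
f 74 60 89
f 86 89 63
f 74 89 86
f 53 86 90
f 86 63 94
f 90 94 64
f 86 94 90
f 54 70 81
f 70 58 84
f 81 84 62
f 70 84 81
f 58 93 71
f 93 64 92
f 71 92 57
f 93 92 71
f 64 94 91
f 94 63 87
f 91 87 55
f 94 87 91
f 63 89 88
f 89 60 76
f 88 76 59
f 89 76 88
f 60 75 80
f 75 54 77
f 80 77 61
f 75 77 80
f 56 82 68
f 82 62 83
f 68 83 57
f 82 83 68
f 56 68 66
f 68 57 67
f 66 67 55
f 68 67 66
f 56 66 73
f 66 55 72
f 73 72 59
f 66 72 73
f 56 73 78
f 73 59 79
f 78 79 61
f 73 79 78
f 56 78 82
f 78 61 85
f 82 85 62
f 78 85 82
f 57 83 71
f 83 62 84
f 71 84 58
f 83 84 71
f 55 67 91
f 67 57 92
f 91 92 64
f 67 92 91
f 59 72 88
f 72 55 87
f 88 87 63
f 72 87 88
f 61 79 80
f 79 59 76
f 80 76 60
f 79 76 80
f 62 85 81
f 85 61 77
f 81 77 54
f 85 77 81



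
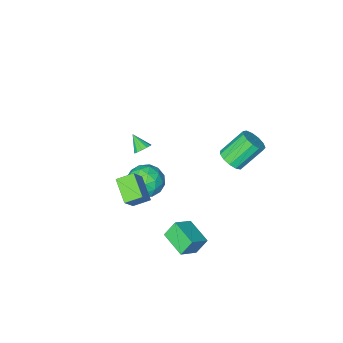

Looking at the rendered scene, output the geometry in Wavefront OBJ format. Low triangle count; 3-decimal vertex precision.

v 1.836 -0.523 -3.074
v 1.522 -2.025 -2.275
v 0.878 -0.08 -2.617
v 0.565 -1.582 -1.817
v 2.715 0.002 -1.743
v 2.402 -1.5 -0.943
v 1.758 0.445 -1.285
v 1.444 -1.057 -0.486
v -0.111 -1.665 -4.298
v 0.546 -2.676 -4.634
v -1.306 -2.824 -3.146
v -0.649 -3.835 -3.482
v -0.128 -2.967 -2.747
v 0.61 -2.25 -3.459
v -1.37 -3.25 -4.321
v -0.632 -2.533 -5.033
v -0.233 -3.655 -4.648
v 0.535 -3.48 -3.676
v -1.295 -2.02 -4.104
v -0.527 -1.845 -3.132
v 0.322 -2.069 -4.567
v -1.082 -3.431 -3.213
v -0.776 -2.921 -2.781
v -0.39 -3.515 -2.979
v 0.361 -1.819 -3.877
v 0.746 -2.413 -4.074
v 0.35 -2.584 -2.965
v -1.506 -3.087 -3.706
v -1.121 -3.681 -3.903
v -0.37 -1.985 -4.801
v 0.016 -2.579 -4.999
v -1.11 -2.916 -4.815
v 0.251 -3.239 -4.773
v -0.452 -3.92 -4.096
v -0.876 -3.576 -4.589
v -0.442 -3.155 -5.007
v 0.702 -3.136 -4.201
v -0.001 -3.817 -3.524
v 0.306 -3.307 -3.092
v 0.74 -2.886 -3.511
v 0.244 -3.711 -4.21
v -0.759 -1.683 -4.256
v -1.462 -2.364 -3.579
v -1.5 -2.614 -4.269
v -1.066 -2.193 -4.688
v -0.308 -1.58 -3.684
v -1.011 -2.261 -3.007
v -0.318 -2.345 -2.773
v 0.116 -1.924 -3.191
v -1.004 -1.789 -3.57
v -2.359 3.431 2.778
v -1.813 3.13 3.355
v -3.155 3.428 4.78
v -3.701 3.729 4.202
v -1.735 3.602 3.329
v -3.078 3.9 4.754
v -1.856 4.02 3.129
v -3.198 4.317 4.553
v -2.136 4.25 2.816
v -3.478 4.548 4.241
v -2.487 4.221 2.492
v -3.829 4.519 3.916
v -2.797 3.941 2.258
v -4.14 4.239 3.683
v -2.968 3.499 2.189
v -4.311 3.797 3.614
v -2.946 3.035 2.307
v -4.288 3.333 3.732
v -2.737 2.697 2.575
v -4.079 2.995 3.999
v -2.408 2.592 2.907
v -3.75 2.89 4.331
v -2.064 2.754 3.198
v -3.406 3.051 4.622
v 0.245 2.092 -4.277
v -0.407 2.269 -3.273
v 0.188 3.828 -4.62
v -0.464 4.005 -3.616
v 1.424 2.275 -3.544
v 0.772 2.452 -2.54
v 1.367 4.011 -3.887
v 0.715 4.188 -2.883
v -0.669 -3.53 -1.493
v -0.39 -3.171 -1.102
v -0.531 -4.47 -0.727
v -0.719 -3.157 -1.026
v -1.032 -3.262 -1.098
v -1.23 -3.452 -1.296
v -1.25 -3.667 -1.556
v -1.085 -3.838 -1.796
v -0.788 -3.912 -1.94
v -0.453 -3.864 -1.942
v -0.187 -3.711 -1.801
v -0.074 -3.5 -1.563
v -0.149 -3.298 -1.302
f 2 4 1
f 5 2 1
f 1 4 3
f 3 5 1
f 2 8 4
f 6 2 5
f 6 8 2
f 4 8 3
f 7 5 3
f 3 8 7
f 7 6 5
f 8 6 7
f 9 46 25
f 46 20 49
f 25 49 14
f 46 49 25
f 9 25 21
f 25 14 26
f 21 26 10
f 25 26 21
f 9 21 30
f 21 10 31
f 30 31 16
f 21 31 30
f 9 30 42
f 30 16 45
f 42 45 19
f 30 45 42
f 9 42 46
f 42 19 50
f 46 50 20
f 42 50 46
f 10 26 37
f 26 14 40
f 37 40 18
f 26 40 37
f 14 49 27
f 49 20 48
f 27 48 13
f 49 48 27
f 20 50 47
f 50 19 43
f 47 43 11
f 50 43 47
f 19 45 44
f 45 16 32
f 44 32 15
f 45 32 44
f 16 31 36
f 31 10 33
f 36 33 17
f 31 33 36
f 12 38 24
f 38 18 39
f 24 39 13
f 38 39 24
f 12 24 22
f 24 13 23
f 22 23 11
f 24 23 22
f 12 22 29
f 22 11 28
f 29 28 15
f 22 28 29
f 12 29 34
f 29 15 35
f 34 35 17
f 29 35 34
f 12 34 38
f 34 17 41
f 38 41 18
f 34 41 38
f 13 39 27
f 39 18 40
f 27 40 14
f 39 40 27
f 11 23 47
f 23 13 48
f 47 48 20
f 23 48 47
f 15 28 44
f 28 11 43
f 44 43 19
f 28 43 44
f 17 35 36
f 35 15 32
f 36 32 16
f 35 32 36
f 18 41 37
f 41 17 33
f 37 33 10
f 41 33 37
f 52 51 55
f 52 55 53
f 53 55 56
f 53 56 54
f 55 51 57
f 55 57 56
f 56 57 58
f 56 58 54
f 57 51 59
f 57 59 58
f 58 59 60
f 58 60 54
f 59 51 61
f 59 61 60
f 60 61 62
f 60 62 54
f 61 51 63
f 61 63 62
f 62 63 64
f 62 64 54
f 63 51 65
f 63 65 64
f 64 65 66
f 64 66 54
f 65 51 67
f 65 67 66
f 66 67 68
f 66 68 54
f 67 51 69
f 67 69 68
f 68 69 70
f 68 70 54
f 69 51 71
f 69 71 70
f 70 71 72
f 70 72 54
f 71 51 73
f 71 73 72
f 72 73 74
f 72 74 54
f 73 51 52
f 73 52 74
f 74 52 53
f 74 53 54
f 76 78 75
f 79 76 75
f 75 78 77
f 77 79 75
f 76 82 78
f 80 76 79
f 80 82 76
f 78 82 77
f 81 79 77
f 77 82 81
f 81 80 79
f 82 80 81
f 84 83 86
f 84 86 85
f 86 83 87
f 86 87 85
f 87 83 88
f 87 88 85
f 88 83 89
f 88 89 85
f 89 83 90
f 89 90 85
f 90 83 91
f 90 91 85
f 91 83 92
f 91 92 85
f 92 83 93
f 92 93 85
f 93 83 94
f 93 94 85
f 94 83 95
f 94 95 85
f 95 83 84
f 95 84 85



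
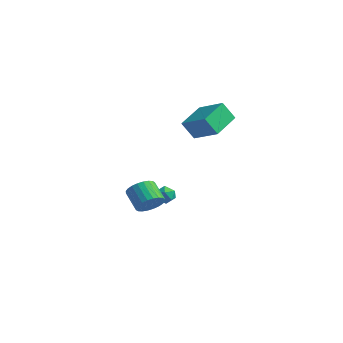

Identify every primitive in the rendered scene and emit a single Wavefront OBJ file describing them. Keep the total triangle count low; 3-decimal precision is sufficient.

v -1.713 2.295 2.471
v -2.159 4.096 3.132
v -3.425 2.151 1.707
v -3.871 3.953 2.368
v -1.249 2.827 1.332
v -1.695 4.629 1.993
v -2.961 2.684 0.568
v -3.407 4.485 1.229
v 0.403 -3.646 -1.628
v 0.819 -3.001 -1.288
v -0.227 -2.769 -0.451
v -0.643 -3.414 -0.792
v 0.658 -2.852 -1.531
v -0.388 -2.619 -0.694
v 0.458 -2.823 -1.789
v -0.589 -2.591 -0.952
v 0.249 -2.92 -2.022
v -0.797 -2.688 -1.185
v 0.064 -3.128 -2.196
v -0.982 -2.895 -1.359
v -0.069 -3.414 -2.283
v -1.115 -3.182 -1.446
v -0.131 -3.736 -2.271
v -1.177 -3.503 -1.434
v -0.111 -4.044 -2.161
v -1.157 -3.811 -1.324
v -0.013 -4.291 -1.969
v -1.059 -4.059 -1.132
v 0.148 -4.441 -1.726
v -0.898 -4.208 -0.889
v 0.349 -4.469 -1.468
v -0.698 -4.237 -0.631
v 0.557 -4.372 -1.235
v -0.489 -4.14 -0.398
v 0.742 -4.165 -1.061
v -0.304 -3.932 -0.224
v 0.875 -3.878 -0.974
v -0.171 -3.646 -0.137
v 0.937 -3.557 -0.986
v -0.109 -3.324 -0.149
v 0.917 -3.249 -1.096
v -0.129 -3.016 -0.259
v -4.218 1.191 -3.397
v -3.955 1.464 -3.965
v -3.245 0.716 -3.175
v -2.982 0.989 -3.743
v -3.146 1.391 -3.215
v -3.748 1.684 -3.352
v -3.452 0.496 -3.788
v -4.054 0.789 -3.925
v -3.482 1.035 -4.207
v -3.293 1.588 -3.853
v -3.907 0.592 -3.287
v -3.718 1.145 -2.933
f 2 4 1
f 5 2 1
f 1 4 3
f 3 5 1
f 2 8 4
f 6 2 5
f 6 8 2
f 4 8 3
f 7 5 3
f 3 8 7
f 7 6 5
f 8 6 7
f 10 9 13
f 10 13 11
f 11 13 14
f 11 14 12
f 13 9 15
f 13 15 14
f 14 15 16
f 14 16 12
f 15 9 17
f 15 17 16
f 16 17 18
f 16 18 12
f 17 9 19
f 17 19 18
f 18 19 20
f 18 20 12
f 19 9 21
f 19 21 20
f 20 21 22
f 20 22 12
f 21 9 23
f 21 23 22
f 22 23 24
f 22 24 12
f 23 9 25
f 23 25 24
f 24 25 26
f 24 26 12
f 25 9 27
f 25 27 26
f 26 27 28
f 26 28 12
f 27 9 29
f 27 29 28
f 28 29 30
f 28 30 12
f 29 9 31
f 29 31 30
f 30 31 32
f 30 32 12
f 31 9 33
f 31 33 32
f 32 33 34
f 32 34 12
f 33 9 35
f 33 35 34
f 34 35 36
f 34 36 12
f 35 9 37
f 35 37 36
f 36 37 38
f 36 38 12
f 37 9 39
f 37 39 38
f 38 39 40
f 38 40 12
f 39 9 41
f 39 41 40
f 40 41 42
f 40 42 12
f 41 9 10
f 41 10 42
f 42 10 11
f 42 11 12
f 43 54 48
f 43 48 44
f 43 44 50
f 43 50 53
f 43 53 54
f 44 48 52
f 48 54 47
f 54 53 45
f 53 50 49
f 50 44 51
f 46 52 47
f 46 47 45
f 46 45 49
f 46 49 51
f 46 51 52
f 47 52 48
f 45 47 54
f 49 45 53
f 51 49 50
f 52 51 44



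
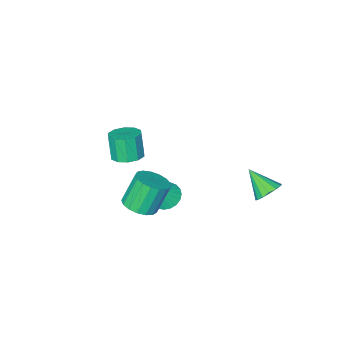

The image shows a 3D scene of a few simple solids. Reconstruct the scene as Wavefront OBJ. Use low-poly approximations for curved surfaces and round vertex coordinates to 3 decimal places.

v 1.644 -2.006 1.09
v 2.278 -2.694 0.926
v 2.151 -3.182 2.487
v 1.516 -2.494 2.65
v 2.57 -2.215 1.1
v 2.443 -2.704 2.66
v 2.509 -1.657 1.27
v 2.381 -2.145 2.83
v 2.117 -1.231 1.371
v 1.989 -1.72 2.931
v 1.544 -1.102 1.365
v 1.416 -1.59 2.925
v 1.009 -1.318 1.253
v 0.882 -1.806 2.814
v 0.717 -1.796 1.08
v 0.59 -2.285 2.64
v 0.779 -2.355 0.91
v 0.651 -2.843 2.47
v 1.171 -2.78 0.809
v 1.043 -3.269 2.369
v 1.744 -2.91 0.815
v 1.616 -3.398 2.375
v -3.422 4.179 0.026
v -2.939 3.788 -0.597
v -3.058 2.801 1.174
v -2.647 4.054 -0.37
v -2.562 4.353 -0.038
v -2.708 4.606 0.312
v -3.046 4.744 0.585
v -3.484 4.731 0.708
v -3.906 4.57 0.648
v -4.198 4.304 0.422
v -4.282 4.004 0.089
v -4.136 3.751 -0.26
v -3.799 3.613 -0.533
v -3.361 3.626 -0.656
v 3.899 2.632 1.6
v 4.523 3.371 1.893
v 3.665 3.406 3.633
v 3.041 2.668 3.34
v 4.146 3.606 1.702
v 3.289 3.642 3.442
v 3.713 3.619 1.488
v 2.855 3.654 3.228
v 3.322 3.405 1.3
v 2.464 3.441 3.04
v 3.064 3.015 1.181
v 2.206 3.05 2.92
v 2.996 2.537 1.157
v 2.139 2.572 2.897
v 3.136 2.08 1.235
v 2.278 2.116 2.975
v 3.45 1.751 1.397
v 2.592 1.786 3.137
v 3.867 1.623 1.605
v 3.009 1.658 3.345
v 4.292 1.726 1.812
v 3.434 1.762 3.552
v 4.626 2.037 1.971
v 3.768 2.073 3.71
v 4.794 2.485 2.044
v 3.936 2.52 3.784
v 4.757 2.966 2.016
v 3.899 3.001 3.756
v 1.166 1.014 -0.347
v 1.694 0.288 -0.547
v 1.894 1.226 0.807
v 1.883 0.573 -0.718
v 1.948 0.934 -0.825
v 1.877 1.31 -0.85
v 1.684 1.634 -0.787
v 1.401 1.851 -0.649
v 1.078 1.923 -0.458
v 0.769 1.838 -0.248
v 0.53 1.611 -0.055
v 0.4 1.28 0.088
v 0.403 0.904 0.155
v 0.538 0.546 0.136
v 0.781 0.27 0.033
v 1.091 0.122 -0.136
v 1.414 0.128 -0.341
f 2 1 5
f 2 5 3
f 3 5 6
f 3 6 4
f 5 1 7
f 5 7 6
f 6 7 8
f 6 8 4
f 7 1 9
f 7 9 8
f 8 9 10
f 8 10 4
f 9 1 11
f 9 11 10
f 10 11 12
f 10 12 4
f 11 1 13
f 11 13 12
f 12 13 14
f 12 14 4
f 13 1 15
f 13 15 14
f 14 15 16
f 14 16 4
f 15 1 17
f 15 17 16
f 16 17 18
f 16 18 4
f 17 1 19
f 17 19 18
f 18 19 20
f 18 20 4
f 19 1 21
f 19 21 20
f 20 21 22
f 20 22 4
f 21 1 2
f 21 2 22
f 22 2 3
f 22 3 4
f 24 23 26
f 24 26 25
f 26 23 27
f 26 27 25
f 27 23 28
f 27 28 25
f 28 23 29
f 28 29 25
f 29 23 30
f 29 30 25
f 30 23 31
f 30 31 25
f 31 23 32
f 31 32 25
f 32 23 33
f 32 33 25
f 33 23 34
f 33 34 25
f 34 23 35
f 34 35 25
f 35 23 36
f 35 36 25
f 36 23 24
f 36 24 25
f 38 37 41
f 38 41 39
f 39 41 42
f 39 42 40
f 41 37 43
f 41 43 42
f 42 43 44
f 42 44 40
f 43 37 45
f 43 45 44
f 44 45 46
f 44 46 40
f 45 37 47
f 45 47 46
f 46 47 48
f 46 48 40
f 47 37 49
f 47 49 48
f 48 49 50
f 48 50 40
f 49 37 51
f 49 51 50
f 50 51 52
f 50 52 40
f 51 37 53
f 51 53 52
f 52 53 54
f 52 54 40
f 53 37 55
f 53 55 54
f 54 55 56
f 54 56 40
f 55 37 57
f 55 57 56
f 56 57 58
f 56 58 40
f 57 37 59
f 57 59 58
f 58 59 60
f 58 60 40
f 59 37 61
f 59 61 60
f 60 61 62
f 60 62 40
f 61 37 63
f 61 63 62
f 62 63 64
f 62 64 40
f 63 37 38
f 63 38 64
f 64 38 39
f 64 39 40
f 66 65 68
f 66 68 67
f 68 65 69
f 68 69 67
f 69 65 70
f 69 70 67
f 70 65 71
f 70 71 67
f 71 65 72
f 71 72 67
f 72 65 73
f 72 73 67
f 73 65 74
f 73 74 67
f 74 65 75
f 74 75 67
f 75 65 76
f 75 76 67
f 76 65 77
f 76 77 67
f 77 65 78
f 77 78 67
f 78 65 79
f 78 79 67
f 79 65 80
f 79 80 67
f 80 65 81
f 80 81 67
f 81 65 66
f 81 66 67



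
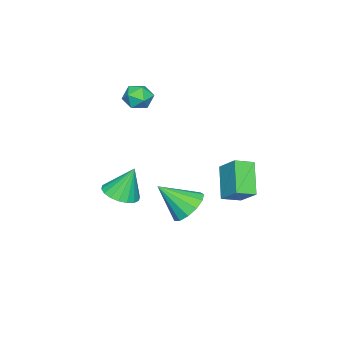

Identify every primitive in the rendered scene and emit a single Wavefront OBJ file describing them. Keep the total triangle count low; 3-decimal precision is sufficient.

v -4.067 1.18 -0.415
v -3.611 2.15 0.531
v -2.9 1.853 -1.668
v -2.444 2.824 -0.722
v -3.356 0.536 -0.098
v -2.9 1.507 0.848
v -2.189 1.21 -1.351
v -1.733 2.18 -0.405
v -2.23 -0.428 -2.419
v -1.285 -0.372 -2.771
v -1.67 -1.712 -1.121
v -1.327 0.022 -2.363
v -1.657 0.273 -1.973
v -2.168 0.302 -1.724
v -2.699 0.099 -1.697
v -3.081 -0.272 -1.898
v -3.193 -0.692 -2.265
v -2.999 -1.028 -2.681
v -2.561 -1.174 -3.014
v -2.018 -1.083 -3.158
v -1.542 -0.784 -3.068
v -0.14 -2.745 -0.999
v 0.365 -3.433 -0.654
v -0.48 -2.215 0.559
v 0.639 -3.132 -0.697
v 0.759 -2.754 -0.799
v 0.7 -2.374 -0.941
v 0.476 -2.068 -1.094
v 0.129 -1.896 -1.229
v -0.27 -1.892 -1.318
v -0.644 -2.057 -1.343
v -0.918 -2.359 -1.301
v -1.038 -2.737 -1.198
v -0.979 -3.116 -1.056
v -0.755 -3.422 -0.903
v -0.409 -3.594 -0.768
v -0.009 -3.598 -0.68
v -4.612 -3.804 2.552
v -3.915 -3.449 2.39
v -4.045 -4.491 3.49
v -3.348 -4.136 3.328
v -3.944 -3.715 3.655
v -4.294 -3.291 3.076
v -3.666 -4.649 2.804
v -4.016 -4.225 2.225
v -3.33 -3.971 2.546
v -3.502 -3.394 3.072
v -4.458 -4.546 2.808
v -4.63 -3.969 3.334
f 2 4 1
f 5 2 1
f 1 4 3
f 3 5 1
f 2 8 4
f 6 2 5
f 6 8 2
f 4 8 3
f 7 5 3
f 3 8 7
f 7 6 5
f 8 6 7
f 10 9 12
f 10 12 11
f 12 9 13
f 12 13 11
f 13 9 14
f 13 14 11
f 14 9 15
f 14 15 11
f 15 9 16
f 15 16 11
f 16 9 17
f 16 17 11
f 17 9 18
f 17 18 11
f 18 9 19
f 18 19 11
f 19 9 20
f 19 20 11
f 20 9 21
f 20 21 11
f 21 9 10
f 21 10 11
f 23 22 25
f 23 25 24
f 25 22 26
f 25 26 24
f 26 22 27
f 26 27 24
f 27 22 28
f 27 28 24
f 28 22 29
f 28 29 24
f 29 22 30
f 29 30 24
f 30 22 31
f 30 31 24
f 31 22 32
f 31 32 24
f 32 22 33
f 32 33 24
f 33 22 34
f 33 34 24
f 34 22 35
f 34 35 24
f 35 22 36
f 35 36 24
f 36 22 37
f 36 37 24
f 37 22 23
f 37 23 24
f 38 49 43
f 38 43 39
f 38 39 45
f 38 45 48
f 38 48 49
f 39 43 47
f 43 49 42
f 49 48 40
f 48 45 44
f 45 39 46
f 41 47 42
f 41 42 40
f 41 40 44
f 41 44 46
f 41 46 47
f 42 47 43
f 40 42 49
f 44 40 48
f 46 44 45
f 47 46 39



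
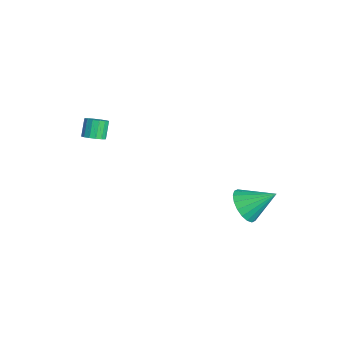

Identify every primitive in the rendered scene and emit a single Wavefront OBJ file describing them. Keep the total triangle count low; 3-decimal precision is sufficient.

v -2.681 -4.015 -1.764
v -2.266 -4.323 -1.369
v -2.864 -3.992 -0.482
v -3.279 -3.685 -0.876
v -2.141 -4.012 -1.401
v -2.74 -3.681 -0.514
v -2.161 -3.702 -1.53
v -2.76 -3.371 -0.643
v -2.321 -3.476 -1.722
v -2.919 -3.145 -0.835
v -2.577 -3.394 -1.925
v -3.175 -3.064 -1.037
v -2.86 -3.479 -2.084
v -3.458 -3.148 -1.197
v -3.096 -3.708 -2.158
v -3.694 -3.377 -1.271
v -3.22 -4.019 -2.126
v -3.819 -3.688 -1.239
v -3.2 -4.329 -1.997
v -3.799 -3.998 -1.11
v -3.041 -4.555 -1.805
v -3.639 -4.224 -0.918
v -2.785 -4.636 -1.603
v -3.383 -4.306 -0.715
v -2.502 -4.552 -1.443
v -3.1 -4.221 -0.556
v 2.736 2.436 -4.246
v 3.616 2.541 -4.828
v 3.284 3.904 -3.154
v 3.309 2.821 -5.051
v 2.888 3.026 -5.114
v 2.438 3.113 -5.006
v 2.046 3.067 -4.747
v 1.791 2.895 -4.389
v 1.723 2.633 -4.002
v 1.856 2.332 -3.665
v 2.163 2.051 -3.442
v 2.583 1.847 -3.379
v 3.034 1.759 -3.487
v 3.425 1.806 -3.746
v 3.68 1.977 -4.104
v 3.748 2.239 -4.49
f 2 1 5
f 2 5 3
f 3 5 6
f 3 6 4
f 5 1 7
f 5 7 6
f 6 7 8
f 6 8 4
f 7 1 9
f 7 9 8
f 8 9 10
f 8 10 4
f 9 1 11
f 9 11 10
f 10 11 12
f 10 12 4
f 11 1 13
f 11 13 12
f 12 13 14
f 12 14 4
f 13 1 15
f 13 15 14
f 14 15 16
f 14 16 4
f 15 1 17
f 15 17 16
f 16 17 18
f 16 18 4
f 17 1 19
f 17 19 18
f 18 19 20
f 18 20 4
f 19 1 21
f 19 21 20
f 20 21 22
f 20 22 4
f 21 1 23
f 21 23 22
f 22 23 24
f 22 24 4
f 23 1 25
f 23 25 24
f 24 25 26
f 24 26 4
f 25 1 2
f 25 2 26
f 26 2 3
f 26 3 4
f 28 27 30
f 28 30 29
f 30 27 31
f 30 31 29
f 31 27 32
f 31 32 29
f 32 27 33
f 32 33 29
f 33 27 34
f 33 34 29
f 34 27 35
f 34 35 29
f 35 27 36
f 35 36 29
f 36 27 37
f 36 37 29
f 37 27 38
f 37 38 29
f 38 27 39
f 38 39 29
f 39 27 40
f 39 40 29
f 40 27 41
f 40 41 29
f 41 27 42
f 41 42 29
f 42 27 28
f 42 28 29



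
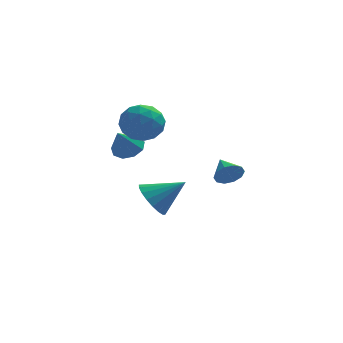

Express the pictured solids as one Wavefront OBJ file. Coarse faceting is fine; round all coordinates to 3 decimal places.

v 1.901 -4.383 1.212
v 2.123 -4.036 0.61
v 1.499 -3.337 1.668
v 1.697 -4.171 0.544
v 1.35 -4.387 0.734
v 1.213 -4.602 1.106
v 1.339 -4.733 1.519
v 1.68 -4.731 1.815
v 2.105 -4.596 1.88
v 2.453 -4.379 1.691
v 2.59 -4.165 1.318
v 2.464 -4.033 0.905
v -2.768 0.021 0.939
v -2.299 0.533 1.412
v -3.212 -0.681 2.141
v -2.826 0.753 1.346
v -3.325 0.631 1.09
v -3.565 0.223 0.764
v -3.431 -0.279 0.52
v -2.988 -0.642 0.472
v -2.442 -0.694 0.643
v -2.048 -0.412 0.952
v -1.992 0.073 1.256
v -3.095 -1.89 3.232
v -2.428 -1.541 2.396
v -1.632 -2.219 4.264
v -0.965 -1.87 3.428
v -1.616 -1.132 3.974
v -2.52 -0.929 3.336
v -1.54 -2.831 3.324
v -2.444 -2.628 2.686
v -1.466 -2.122 2.453
v -1.513 -1.072 2.855
v -2.547 -2.688 3.805
v -2.594 -1.638 4.207
v -2.89 -1.687 2.724
v -1.17 -2.073 3.936
v -1.553 -1.64 4.257
v -1.16 -1.434 3.766
v -2.944 -1.327 3.276
v -2.552 -1.122 2.785
v -2.075 -0.881 3.712
v -1.508 -2.638 3.875
v -1.116 -2.433 3.384
v -2.9 -2.326 2.894
v -2.507 -2.12 2.403
v -1.985 -2.879 2.948
v -1.933 -1.823 2.266
v -1.072 -2.017 2.872
v -1.411 -2.582 2.811
v -1.942 -2.462 2.436
v -1.96 -1.206 2.502
v -1.1 -1.399 3.108
v -1.483 -0.966 3.429
v -2.014 -0.846 3.054
v -1.395 -1.548 2.535
v -2.96 -2.361 3.552
v -2.1 -2.554 4.158
v -2.046 -2.914 3.606
v -2.577 -2.794 3.231
v -2.988 -1.743 3.788
v -2.127 -1.937 4.394
v -2.118 -1.298 4.224
v -2.649 -1.178 3.849
v -2.665 -2.212 4.125
v -1.645 -0.333 -2.367
v -1.188 0.309 -3.12
v -0.075 -0.167 -1.273
v -1.42 0.625 -2.835
v -1.697 0.752 -2.457
v -1.963 0.664 -2.062
v -2.166 0.378 -1.727
v -2.266 -0.048 -1.518
v -2.243 -0.531 -1.478
v -2.102 -0.975 -1.614
v -1.869 -1.291 -1.899
v -1.593 -1.418 -2.276
v -1.326 -1.33 -2.672
v -1.123 -1.044 -3.007
v -1.023 -0.618 -3.216
v -1.046 -0.135 -3.256
f 2 1 4
f 2 4 3
f 4 1 5
f 4 5 3
f 5 1 6
f 5 6 3
f 6 1 7
f 6 7 3
f 7 1 8
f 7 8 3
f 8 1 9
f 8 9 3
f 9 1 10
f 9 10 3
f 10 1 11
f 10 11 3
f 11 1 12
f 11 12 3
f 12 1 2
f 12 2 3
f 14 13 16
f 14 16 15
f 16 13 17
f 16 17 15
f 17 13 18
f 17 18 15
f 18 13 19
f 18 19 15
f 19 13 20
f 19 20 15
f 20 13 21
f 20 21 15
f 21 13 22
f 21 22 15
f 22 13 23
f 22 23 15
f 23 13 14
f 23 14 15
f 24 61 40
f 61 35 64
f 40 64 29
f 61 64 40
f 24 40 36
f 40 29 41
f 36 41 25
f 40 41 36
f 24 36 45
f 36 25 46
f 45 46 31
f 36 46 45
f 24 45 57
f 45 31 60
f 57 60 34
f 45 60 57
f 24 57 61
f 57 34 65
f 61 65 35
f 57 65 61
f 25 41 52
f 41 29 55
f 52 55 33
f 41 55 52
f 29 64 42
f 64 35 63
f 42 63 28
f 64 63 42
f 35 65 62
f 65 34 58
f 62 58 26
f 65 58 62
f 34 60 59
f 60 31 47
f 59 47 30
f 60 47 59
f 31 46 51
f 46 25 48
f 51 48 32
f 46 48 51
f 27 53 39
f 53 33 54
f 39 54 28
f 53 54 39
f 27 39 37
f 39 28 38
f 37 38 26
f 39 38 37
f 27 37 44
f 37 26 43
f 44 43 30
f 37 43 44
f 27 44 49
f 44 30 50
f 49 50 32
f 44 50 49
f 27 49 53
f 49 32 56
f 53 56 33
f 49 56 53
f 28 54 42
f 54 33 55
f 42 55 29
f 54 55 42
f 26 38 62
f 38 28 63
f 62 63 35
f 38 63 62
f 30 43 59
f 43 26 58
f 59 58 34
f 43 58 59
f 32 50 51
f 50 30 47
f 51 47 31
f 50 47 51
f 33 56 52
f 56 32 48
f 52 48 25
f 56 48 52
f 67 66 69
f 67 69 68
f 69 66 70
f 69 70 68
f 70 66 71
f 70 71 68
f 71 66 72
f 71 72 68
f 72 66 73
f 72 73 68
f 73 66 74
f 73 74 68
f 74 66 75
f 74 75 68
f 75 66 76
f 75 76 68
f 76 66 77
f 76 77 68
f 77 66 78
f 77 78 68
f 78 66 79
f 78 79 68
f 79 66 80
f 79 80 68
f 80 66 81
f 80 81 68
f 81 66 67
f 81 67 68



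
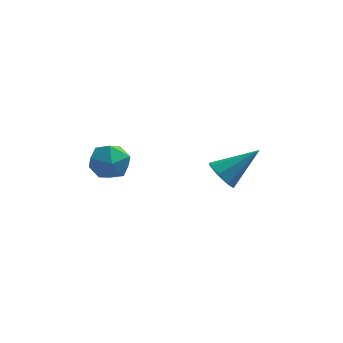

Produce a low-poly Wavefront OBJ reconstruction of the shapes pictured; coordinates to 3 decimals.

v -1.387 -0.736 2.38
v -0.624 -1.113 2.381
v -1.896 -1.767 3.139
v -1.133 -2.144 3.14
v -1.25 -1.418 3.57
v -0.935 -0.78 3.1
v -1.585 -2.1 2.42
v -1.27 -1.462 1.95
v -0.745 -1.955 2.405
v -0.538 -1.534 3.116
v -1.982 -1.346 2.404
v -1.775 -0.925 3.115
v 2.574 1.329 0.155
v 3.025 0.921 -0.231
v 3.946 1.831 1.225
v 2.988 1.436 -0.425
v 2.709 1.888 -0.279
v 2.351 2.013 0.121
v 2.124 1.737 0.541
v 2.161 1.223 0.735
v 2.44 0.771 0.589
v 2.798 0.646 0.189
f 1 12 6
f 1 6 2
f 1 2 8
f 1 8 11
f 1 11 12
f 2 6 10
f 6 12 5
f 12 11 3
f 11 8 7
f 8 2 9
f 4 10 5
f 4 5 3
f 4 3 7
f 4 7 9
f 4 9 10
f 5 10 6
f 3 5 12
f 7 3 11
f 9 7 8
f 10 9 2
f 14 13 16
f 14 16 15
f 16 13 17
f 16 17 15
f 17 13 18
f 17 18 15
f 18 13 19
f 18 19 15
f 19 13 20
f 19 20 15
f 20 13 21
f 20 21 15
f 21 13 22
f 21 22 15
f 22 13 14
f 22 14 15



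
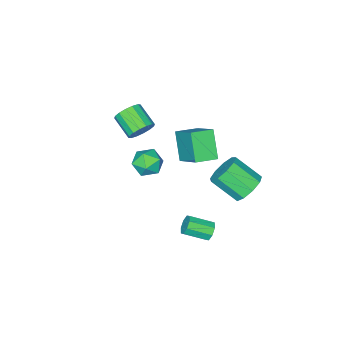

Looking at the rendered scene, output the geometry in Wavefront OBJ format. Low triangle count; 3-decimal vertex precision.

v 0.406 -1.396 2.353
v 0.819 -1.102 3.01
v 0.627 -2.43 3.724
v 0.214 -2.724 3.067
v 0.408 -1.003 3.084
v 0.216 -2.331 3.798
v -0.004 -1.009 2.962
v -0.196 -2.337 3.676
v -0.306 -1.119 2.677
v -0.498 -2.447 3.391
v -0.417 -1.303 2.305
v -0.609 -2.631 3.019
v -0.308 -1.512 1.946
v -0.5 -2.84 2.66
v -0.007 -1.69 1.696
v -0.199 -3.018 2.41
v 0.404 -1.789 1.622
v 0.212 -3.117 2.336
v 0.816 -1.783 1.744
v 0.624 -3.111 2.458
v 1.118 -1.673 2.029
v 0.926 -3.001 2.743
v 1.229 -1.489 2.401
v 1.037 -2.817 3.115
v 1.12 -1.28 2.76
v 0.928 -2.608 3.474
v -0.713 2.107 1.725
v -1.337 1.112 3.167
v -0.332 3.667 2.967
v -0.956 2.672 4.409
v 0.496 1.648 1.931
v -0.128 0.653 3.373
v 0.877 3.208 3.173
v 0.253 2.213 4.615
v -0.346 3.172 -3.914
v -0.003 3.195 -4.442
v 0.968 2.231 -3.854
v 0.626 2.208 -3.326
v 0.132 3.528 -4.12
v 1.103 2.563 -3.532
v -0.013 3.652 -3.677
v 0.958 2.687 -3.089
v -0.353 3.495 -3.373
v 0.619 2.53 -2.785
v -0.688 3.149 -3.386
v 0.283 2.185 -2.798
v -0.823 2.817 -3.708
v 0.148 1.852 -3.12
v -0.678 2.693 -4.151
v 0.293 1.728 -3.563
v -0.339 2.85 -4.455
v 0.633 1.885 -3.867
v 1.731 1.686 2.814
v 2.266 1.984 3.522
v 2.794 0.676 2.438
v 3.329 0.974 3.146
v 2.536 0.508 3.322
v 1.879 1.133 3.554
v 3.181 1.527 2.406
v 2.524 2.152 2.638
v 3.162 1.886 3.27
v 2.763 1.256 3.836
v 2.297 1.404 2.124
v 1.898 0.774 2.69
v -2.881 3.557 -1.543
v -2.448 4.262 -0.912
v -1.846 2.847 0.254
v -2.279 2.143 -0.377
v -3.121 4.139 -0.715
v -2.518 2.724 0.452
v -3.681 3.743 -0.905
v -3.079 2.328 0.262
v -3.867 3.261 -1.394
v -3.265 1.846 -0.227
v -3.591 2.918 -1.953
v -2.989 1.503 -0.786
v -2.984 2.873 -2.32
v -2.382 1.459 -1.153
v -2.328 3.149 -2.324
v -1.726 1.734 -1.157
v -1.931 3.616 -1.962
v -1.329 2.201 -0.796
v -1.979 4.056 -1.405
v -1.376 2.641 -0.239
f 2 1 5
f 2 5 3
f 3 5 6
f 3 6 4
f 5 1 7
f 5 7 6
f 6 7 8
f 6 8 4
f 7 1 9
f 7 9 8
f 8 9 10
f 8 10 4
f 9 1 11
f 9 11 10
f 10 11 12
f 10 12 4
f 11 1 13
f 11 13 12
f 12 13 14
f 12 14 4
f 13 1 15
f 13 15 14
f 14 15 16
f 14 16 4
f 15 1 17
f 15 17 16
f 16 17 18
f 16 18 4
f 17 1 19
f 17 19 18
f 18 19 20
f 18 20 4
f 19 1 21
f 19 21 20
f 20 21 22
f 20 22 4
f 21 1 23
f 21 23 22
f 22 23 24
f 22 24 4
f 23 1 25
f 23 25 24
f 24 25 26
f 24 26 4
f 25 1 2
f 25 2 26
f 26 2 3
f 26 3 4
f 28 30 27
f 31 28 27
f 27 30 29
f 29 31 27
f 28 34 30
f 32 28 31
f 32 34 28
f 30 34 29
f 33 31 29
f 29 34 33
f 33 32 31
f 34 32 33
f 36 35 39
f 36 39 37
f 37 39 40
f 37 40 38
f 39 35 41
f 39 41 40
f 40 41 42
f 40 42 38
f 41 35 43
f 41 43 42
f 42 43 44
f 42 44 38
f 43 35 45
f 43 45 44
f 44 45 46
f 44 46 38
f 45 35 47
f 45 47 46
f 46 47 48
f 46 48 38
f 47 35 49
f 47 49 48
f 48 49 50
f 48 50 38
f 49 35 51
f 49 51 50
f 50 51 52
f 50 52 38
f 51 35 36
f 51 36 52
f 52 36 37
f 52 37 38
f 53 64 58
f 53 58 54
f 53 54 60
f 53 60 63
f 53 63 64
f 54 58 62
f 58 64 57
f 64 63 55
f 63 60 59
f 60 54 61
f 56 62 57
f 56 57 55
f 56 55 59
f 56 59 61
f 56 61 62
f 57 62 58
f 55 57 64
f 59 55 63
f 61 59 60
f 62 61 54
f 66 65 69
f 66 69 67
f 67 69 70
f 67 70 68
f 69 65 71
f 69 71 70
f 70 71 72
f 70 72 68
f 71 65 73
f 71 73 72
f 72 73 74
f 72 74 68
f 73 65 75
f 73 75 74
f 74 75 76
f 74 76 68
f 75 65 77
f 75 77 76
f 76 77 78
f 76 78 68
f 77 65 79
f 77 79 78
f 78 79 80
f 78 80 68
f 79 65 81
f 79 81 80
f 80 81 82
f 80 82 68
f 81 65 83
f 81 83 82
f 82 83 84
f 82 84 68
f 83 65 66
f 83 66 84
f 84 66 67
f 84 67 68



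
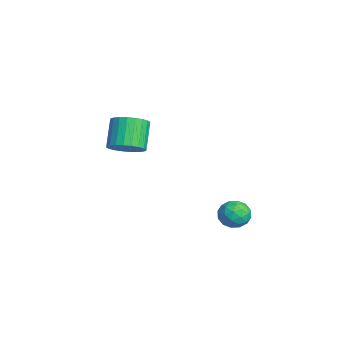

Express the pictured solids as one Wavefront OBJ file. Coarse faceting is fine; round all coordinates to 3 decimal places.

v 3.817 -2.313 3.147
v 4.573 -2.596 3.833
v 3.44 -2.17 5.259
v 2.683 -1.887 4.573
v 4.658 -2.195 3.781
v 3.525 -1.769 5.206
v 4.615 -1.811 3.632
v 3.482 -1.385 5.057
v 4.45 -1.504 3.409
v 3.317 -1.078 4.835
v 4.189 -1.32 3.146
v 3.056 -0.895 4.572
v 3.871 -1.288 2.884
v 2.738 -0.862 4.309
v 3.544 -1.411 2.662
v 2.411 -0.985 4.087
v 3.26 -1.672 2.513
v 2.127 -1.246 3.939
v 3.06 -2.03 2.461
v 1.927 -1.604 3.887
v 2.975 -2.431 2.514
v 1.842 -2.005 3.939
v 3.018 -2.815 2.663
v 1.885 -2.389 4.088
v 3.183 -3.122 2.885
v 2.05 -2.696 4.311
v 3.444 -3.305 3.148
v 2.311 -2.88 4.574
v 3.762 -3.338 3.411
v 2.629 -2.912 4.836
v 4.089 -3.215 3.633
v 2.956 -2.789 5.058
v 4.373 -2.954 3.781
v 3.24 -2.528 5.207
v 3.006 4.257 -3.151
v 3.933 4.42 -2.886
v 3.127 2.76 -2.654
v 4.054 2.923 -2.389
v 3.324 3.346 -1.897
v 3.248 4.272 -2.203
v 3.812 2.908 -3.337
v 3.736 3.834 -3.643
v 4.431 3.587 -3.001
v 4.129 3.857 -2.111
v 2.931 3.323 -3.429
v 2.629 3.593 -2.539
v 3.459 4.47 -3.062
v 3.601 2.71 -2.478
v 3.172 2.959 -2.188
v 3.717 3.055 -2.033
v 3.056 4.383 -2.661
v 3.601 4.479 -2.505
v 3.243 3.847 -1.924
v 3.459 2.701 -3.035
v 4.004 2.797 -2.879
v 3.343 4.125 -3.507
v 3.888 4.221 -3.352
v 3.817 3.333 -3.616
v 4.296 4.076 -2.974
v 4.368 3.196 -2.682
v 4.225 3.187 -3.239
v 4.181 3.731 -3.419
v 4.119 4.235 -2.451
v 4.19 3.355 -2.159
v 3.761 3.604 -1.869
v 3.717 4.148 -2.05
v 4.412 3.745 -2.518
v 2.87 3.825 -3.381
v 2.941 2.945 -3.089
v 3.343 3.032 -3.49
v 3.299 3.576 -3.671
v 2.692 3.984 -2.858
v 2.764 3.104 -2.566
v 2.879 3.449 -2.121
v 2.835 3.993 -2.301
v 2.648 3.435 -3.022
v 1.288 -1.363 2.185
v 1.694 -1.113 2.565
v 0.832 -2.617 3.495
v 1.499 -0.988 2.618
v 1.271 -0.919 2.604
v 1.046 -0.919 2.527
v 0.858 -0.985 2.397
v 0.735 -1.109 2.236
v 0.696 -1.272 2.066
v 0.747 -1.449 1.915
v 0.881 -1.612 1.805
v 1.076 -1.737 1.753
v 1.304 -1.806 1.766
v 1.529 -1.807 1.844
v 1.717 -1.74 1.973
v 1.84 -1.616 2.135
v 1.879 -1.453 2.304
v 1.828 -1.277 2.455
f 2 1 5
f 2 5 3
f 3 5 6
f 3 6 4
f 5 1 7
f 5 7 6
f 6 7 8
f 6 8 4
f 7 1 9
f 7 9 8
f 8 9 10
f 8 10 4
f 9 1 11
f 9 11 10
f 10 11 12
f 10 12 4
f 11 1 13
f 11 13 12
f 12 13 14
f 12 14 4
f 13 1 15
f 13 15 14
f 14 15 16
f 14 16 4
f 15 1 17
f 15 17 16
f 16 17 18
f 16 18 4
f 17 1 19
f 17 19 18
f 18 19 20
f 18 20 4
f 19 1 21
f 19 21 20
f 20 21 22
f 20 22 4
f 21 1 23
f 21 23 22
f 22 23 24
f 22 24 4
f 23 1 25
f 23 25 24
f 24 25 26
f 24 26 4
f 25 1 27
f 25 27 26
f 26 27 28
f 26 28 4
f 27 1 29
f 27 29 28
f 28 29 30
f 28 30 4
f 29 1 31
f 29 31 30
f 30 31 32
f 30 32 4
f 31 1 33
f 31 33 32
f 32 33 34
f 32 34 4
f 33 1 2
f 33 2 34
f 34 2 3
f 34 3 4
f 35 72 51
f 72 46 75
f 51 75 40
f 72 75 51
f 35 51 47
f 51 40 52
f 47 52 36
f 51 52 47
f 35 47 56
f 47 36 57
f 56 57 42
f 47 57 56
f 35 56 68
f 56 42 71
f 68 71 45
f 56 71 68
f 35 68 72
f 68 45 76
f 72 76 46
f 68 76 72
f 36 52 63
f 52 40 66
f 63 66 44
f 52 66 63
f 40 75 53
f 75 46 74
f 53 74 39
f 75 74 53
f 46 76 73
f 76 45 69
f 73 69 37
f 76 69 73
f 45 71 70
f 71 42 58
f 70 58 41
f 71 58 70
f 42 57 62
f 57 36 59
f 62 59 43
f 57 59 62
f 38 64 50
f 64 44 65
f 50 65 39
f 64 65 50
f 38 50 48
f 50 39 49
f 48 49 37
f 50 49 48
f 38 48 55
f 48 37 54
f 55 54 41
f 48 54 55
f 38 55 60
f 55 41 61
f 60 61 43
f 55 61 60
f 38 60 64
f 60 43 67
f 64 67 44
f 60 67 64
f 39 65 53
f 65 44 66
f 53 66 40
f 65 66 53
f 37 49 73
f 49 39 74
f 73 74 46
f 49 74 73
f 41 54 70
f 54 37 69
f 70 69 45
f 54 69 70
f 43 61 62
f 61 41 58
f 62 58 42
f 61 58 62
f 44 67 63
f 67 43 59
f 63 59 36
f 67 59 63
f 78 77 80
f 78 80 79
f 80 77 81
f 80 81 79
f 81 77 82
f 81 82 79
f 82 77 83
f 82 83 79
f 83 77 84
f 83 84 79
f 84 77 85
f 84 85 79
f 85 77 86
f 85 86 79
f 86 77 87
f 86 87 79
f 87 77 88
f 87 88 79
f 88 77 89
f 88 89 79
f 89 77 90
f 89 90 79
f 90 77 91
f 90 91 79
f 91 77 92
f 91 92 79
f 92 77 93
f 92 93 79
f 93 77 94
f 93 94 79
f 94 77 78
f 94 78 79

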